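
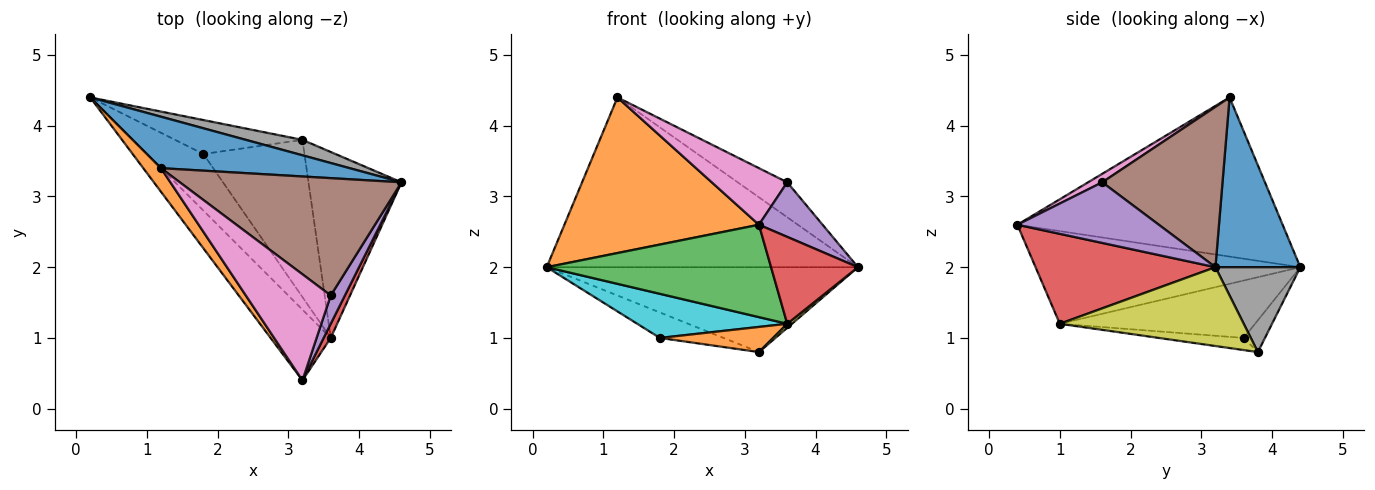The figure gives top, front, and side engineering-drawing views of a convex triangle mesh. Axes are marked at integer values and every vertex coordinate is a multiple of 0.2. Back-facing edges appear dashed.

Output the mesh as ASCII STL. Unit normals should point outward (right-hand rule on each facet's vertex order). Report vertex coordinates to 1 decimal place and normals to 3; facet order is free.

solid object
 facet normal 0.253 0.926 0.281
  outer loop
   vertex 1.2 3.4 4.4
   vertex 4.6 3.2 2.0
   vertex 0.2 4.4 2.0
  endloop
 endfacet
 facet normal -0.803 -0.589 0.089
  outer loop
   vertex 1.2 3.4 4.4
   vertex 0.2 4.4 2.0
   vertex 3.2 0.4 2.6
  endloop
 endfacet
 facet normal -0.684 -0.579 -0.444
  outer loop
   vertex 3.6 1.0 1.2
   vertex 3.2 0.4 2.6
   vertex 0.2 4.4 2.0
  endloop
 endfacet
 facet normal 0.898 -0.434 0.071
  outer loop
   vertex 3.6 1.0 1.2
   vertex 4.6 3.2 2.0
   vertex 3.2 0.4 2.6
  endloop
 endfacet
 facet normal 0.892 -0.401 0.208
  outer loop
   vertex 3.6 1.6 3.2
   vertex 3.2 0.4 2.6
   vertex 4.6 3.2 2.0
  endloop
 endfacet
 facet normal 0.570 0.235 0.788
  outer loop
   vertex 3.6 1.6 3.2
   vertex 4.6 3.2 2.0
   vertex 1.2 3.4 4.4
  endloop
 endfacet
 facet normal 0.088 -0.469 0.879
  outer loop
   vertex 3.6 1.6 3.2
   vertex 1.2 3.4 4.4
   vertex 3.2 0.4 2.6
  endloop
 endfacet
 facet normal 0.259 0.950 0.173
  outer loop
   vertex 3.2 3.8 0.8
   vertex 0.2 4.4 2.0
   vertex 4.6 3.2 2.0
  endloop
 endfacet
 facet normal 0.647 -0.017 -0.763
  outer loop
   vertex 3.2 3.8 0.8
   vertex 4.6 3.2 2.0
   vertex 3.6 1.0 1.2
  endloop
 endfacet
 facet normal -0.625 -0.480 -0.616
  outer loop
   vertex 1.8 3.6 1.0
   vertex 3.6 1.0 1.2
   vertex 0.2 4.4 2.0
  endloop
 endfacet
 facet normal -0.196 0.588 -0.784
  outer loop
   vertex 1.8 3.6 1.0
   vertex 0.2 4.4 2.0
   vertex 3.2 3.8 0.8
  endloop
 endfacet
 facet normal -0.118 -0.157 -0.981
  outer loop
   vertex 1.8 3.6 1.0
   vertex 3.2 3.8 0.8
   vertex 3.6 1.0 1.2
  endloop
 endfacet
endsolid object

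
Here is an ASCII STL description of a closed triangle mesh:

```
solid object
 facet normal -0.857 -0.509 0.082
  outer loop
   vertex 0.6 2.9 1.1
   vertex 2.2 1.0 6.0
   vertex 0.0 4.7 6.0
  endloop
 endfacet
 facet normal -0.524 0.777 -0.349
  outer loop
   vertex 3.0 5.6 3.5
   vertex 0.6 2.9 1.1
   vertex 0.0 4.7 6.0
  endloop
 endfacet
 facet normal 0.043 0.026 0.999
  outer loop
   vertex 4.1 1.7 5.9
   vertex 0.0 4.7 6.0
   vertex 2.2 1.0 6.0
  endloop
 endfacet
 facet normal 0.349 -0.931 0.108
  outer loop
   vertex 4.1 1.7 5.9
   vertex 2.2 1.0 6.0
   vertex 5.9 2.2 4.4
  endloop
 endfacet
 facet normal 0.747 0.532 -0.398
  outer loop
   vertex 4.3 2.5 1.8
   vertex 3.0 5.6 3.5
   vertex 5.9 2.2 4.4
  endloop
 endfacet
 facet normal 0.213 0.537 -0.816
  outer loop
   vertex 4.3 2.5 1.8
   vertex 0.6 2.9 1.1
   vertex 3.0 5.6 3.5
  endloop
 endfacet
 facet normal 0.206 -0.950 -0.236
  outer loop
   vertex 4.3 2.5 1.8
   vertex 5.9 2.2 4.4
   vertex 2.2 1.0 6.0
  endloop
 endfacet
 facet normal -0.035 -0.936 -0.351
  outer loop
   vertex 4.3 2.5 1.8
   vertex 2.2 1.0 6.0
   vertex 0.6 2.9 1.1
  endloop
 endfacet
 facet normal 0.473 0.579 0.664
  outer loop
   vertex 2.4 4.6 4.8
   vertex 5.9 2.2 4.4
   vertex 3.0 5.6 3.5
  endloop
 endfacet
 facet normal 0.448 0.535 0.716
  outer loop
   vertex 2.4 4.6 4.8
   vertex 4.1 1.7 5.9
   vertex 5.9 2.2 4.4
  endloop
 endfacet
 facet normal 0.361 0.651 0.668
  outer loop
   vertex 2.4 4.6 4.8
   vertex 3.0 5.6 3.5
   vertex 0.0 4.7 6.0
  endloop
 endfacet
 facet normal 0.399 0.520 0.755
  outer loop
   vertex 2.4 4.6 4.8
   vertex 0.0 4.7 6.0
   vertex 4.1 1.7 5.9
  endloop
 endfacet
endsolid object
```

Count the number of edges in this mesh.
18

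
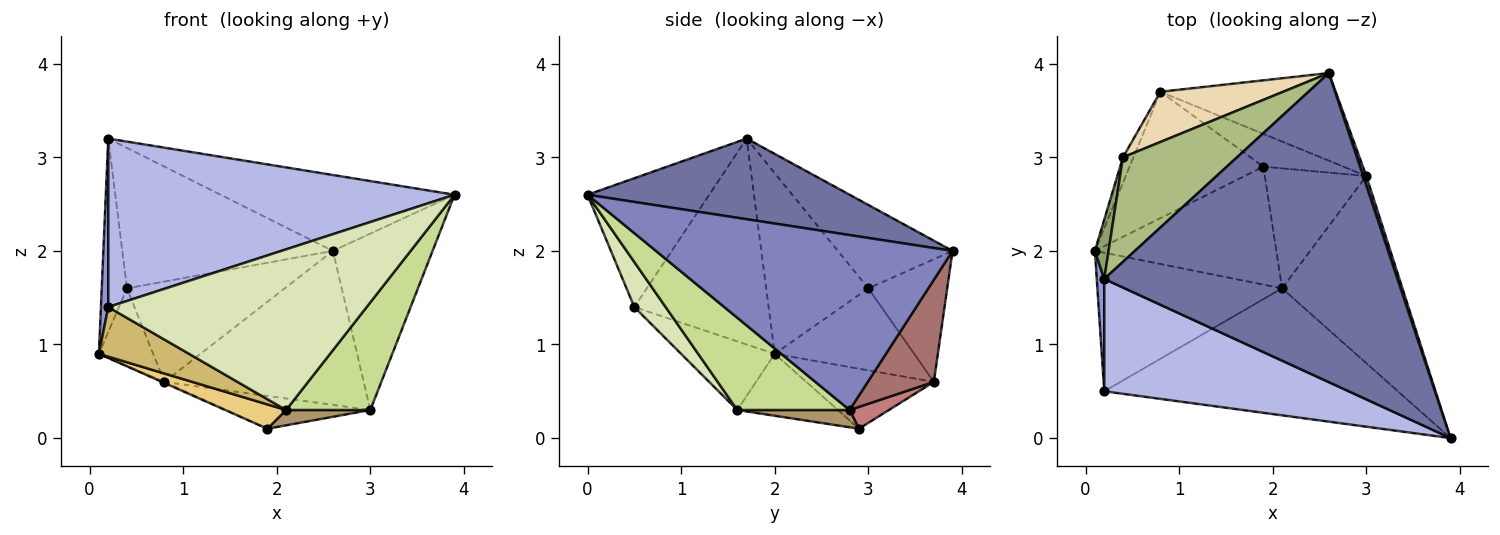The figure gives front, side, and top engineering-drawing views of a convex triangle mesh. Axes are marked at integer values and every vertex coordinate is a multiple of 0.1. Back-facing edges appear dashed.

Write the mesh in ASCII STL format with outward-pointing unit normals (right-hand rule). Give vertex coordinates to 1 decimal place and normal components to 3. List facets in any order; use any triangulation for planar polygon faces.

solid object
 facet normal 0.258 0.230 0.938
  outer loop
   vertex 0.2 1.7 3.2
   vertex 3.9 0.0 2.6
   vertex 2.6 3.9 2.0
  endloop
 endfacet
 facet normal 0.948 0.319 0.017
  outer loop
   vertex 3.0 2.8 0.3
   vertex 2.6 3.9 2.0
   vertex 3.9 0.0 2.6
  endloop
 endfacet
 facet normal -0.998 -0.054 0.036
  outer loop
   vertex 0.2 0.5 1.4
   vertex 0.2 1.7 3.2
   vertex 0.1 2.0 0.9
  endloop
 endfacet
 facet normal -0.281 -0.799 0.532
  outer loop
   vertex 0.2 0.5 1.4
   vertex 3.9 0.0 2.6
   vertex 0.2 1.7 3.2
  endloop
 endfacet
 facet normal -0.968 0.239 0.073
  outer loop
   vertex 0.4 3.0 1.6
   vertex 0.1 2.0 0.9
   vertex 0.2 1.7 3.2
  endloop
 endfacet
 facet normal -0.400 0.735 0.547
  outer loop
   vertex 0.4 3.0 1.6
   vertex 0.2 1.7 3.2
   vertex 2.6 3.9 2.0
  endloop
 endfacet
 facet normal 0.554 -0.415 -0.722
  outer loop
   vertex 2.1 1.6 0.3
   vertex 3.0 2.8 0.3
   vertex 3.9 0.0 2.6
  endloop
 endfacet
 facet normal 0.095 -0.781 -0.617
  outer loop
   vertex 2.1 1.6 0.3
   vertex 3.9 0.0 2.6
   vertex 0.2 0.5 1.4
  endloop
 endfacet
 facet normal 0.166 -0.125 -0.978
  outer loop
   vertex 2.1 1.6 0.3
   vertex 1.9 2.9 0.1
   vertex 3.0 2.8 0.3
  endloop
 endfacet
 facet normal -0.330 -0.318 -0.889
  outer loop
   vertex 2.1 1.6 0.3
   vertex 0.2 0.5 1.4
   vertex 0.1 2.0 0.9
  endloop
 endfacet
 facet normal -0.317 -0.192 -0.929
  outer loop
   vertex 2.1 1.6 0.3
   vertex 0.1 2.0 0.9
   vertex 1.9 2.9 0.1
  endloop
 endfacet
 facet normal -0.408 0.816 0.408
  outer loop
   vertex 0.8 3.7 0.6
   vertex 0.4 3.0 1.6
   vertex 2.6 3.9 2.0
  endloop
 endfacet
 facet normal 0.277 0.835 -0.475
  outer loop
   vertex 0.8 3.7 0.6
   vertex 2.6 3.9 2.0
   vertex 3.0 2.8 0.3
  endloop
 endfacet
 facet normal 0.189 0.694 -0.694
  outer loop
   vertex 0.8 3.7 0.6
   vertex 3.0 2.8 0.3
   vertex 1.9 2.9 0.1
  endloop
 endfacet
 facet normal -0.925 0.360 -0.118
  outer loop
   vertex 0.8 3.7 0.6
   vertex 0.1 2.0 0.9
   vertex 0.4 3.0 1.6
  endloop
 endfacet
 facet normal -0.409 0.008 -0.912
  outer loop
   vertex 0.8 3.7 0.6
   vertex 1.9 2.9 0.1
   vertex 0.1 2.0 0.9
  endloop
 endfacet
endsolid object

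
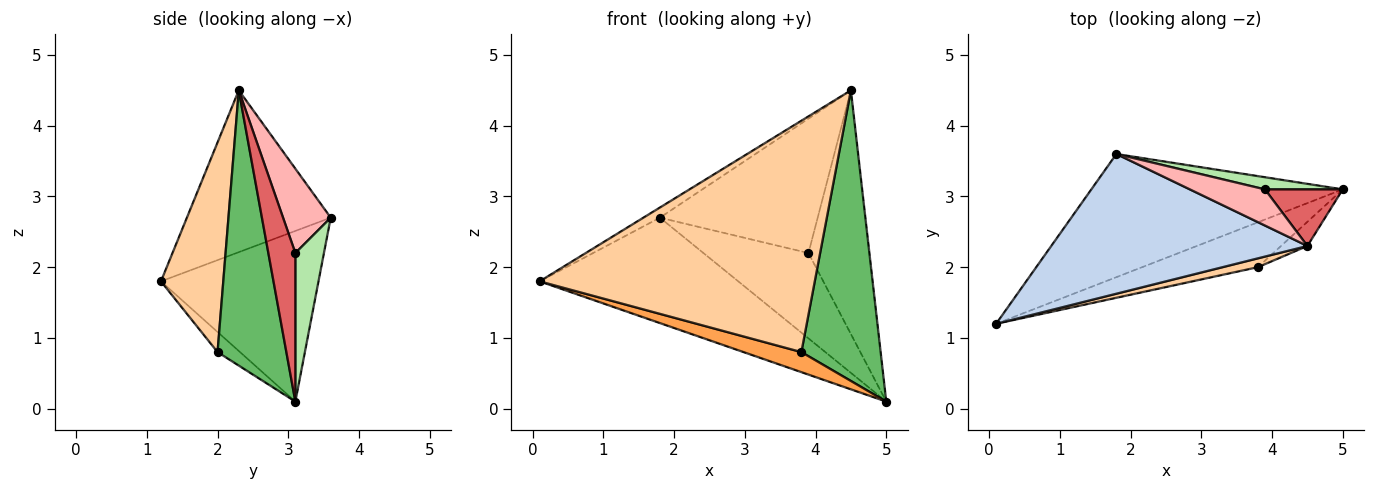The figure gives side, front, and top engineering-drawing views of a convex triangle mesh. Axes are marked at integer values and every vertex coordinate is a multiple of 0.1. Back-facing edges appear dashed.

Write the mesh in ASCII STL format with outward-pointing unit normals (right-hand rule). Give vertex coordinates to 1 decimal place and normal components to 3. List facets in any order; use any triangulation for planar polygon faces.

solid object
 facet normal -0.458 0.578 -0.675
  outer loop
   vertex 1.8 3.6 2.7
   vertex 5.0 3.1 0.1
   vertex 0.1 1.2 1.8
  endloop
 endfacet
 facet normal -0.533 0.061 0.844
  outer loop
   vertex 4.5 2.3 4.5
   vertex 1.8 3.6 2.7
   vertex 0.1 1.2 1.8
  endloop
 endfacet
 facet normal -0.157 -0.403 -0.902
  outer loop
   vertex 3.8 2.0 0.8
   vertex 0.1 1.2 1.8
   vertex 5.0 3.1 0.1
  endloop
 endfacet
 facet normal 0.221 -0.975 0.037
  outer loop
   vertex 3.8 2.0 0.8
   vertex 4.5 2.3 4.5
   vertex 0.1 1.2 1.8
  endloop
 endfacet
 facet normal 0.654 -0.754 -0.063
  outer loop
   vertex 3.8 2.0 0.8
   vertex 5.0 3.1 0.1
   vertex 4.5 2.3 4.5
  endloop
 endfacet
 facet normal 0.260 0.956 0.136
  outer loop
   vertex 3.9 3.1 2.2
   vertex 5.0 3.1 0.1
   vertex 1.8 3.6 2.7
  endloop
 endfacet
 facet normal 0.396 0.894 0.208
  outer loop
   vertex 3.9 3.1 2.2
   vertex 4.5 2.3 4.5
   vertex 5.0 3.1 0.1
  endloop
 endfacet
 facet normal 0.280 0.927 0.249
  outer loop
   vertex 3.9 3.1 2.2
   vertex 1.8 3.6 2.7
   vertex 4.5 2.3 4.5
  endloop
 endfacet
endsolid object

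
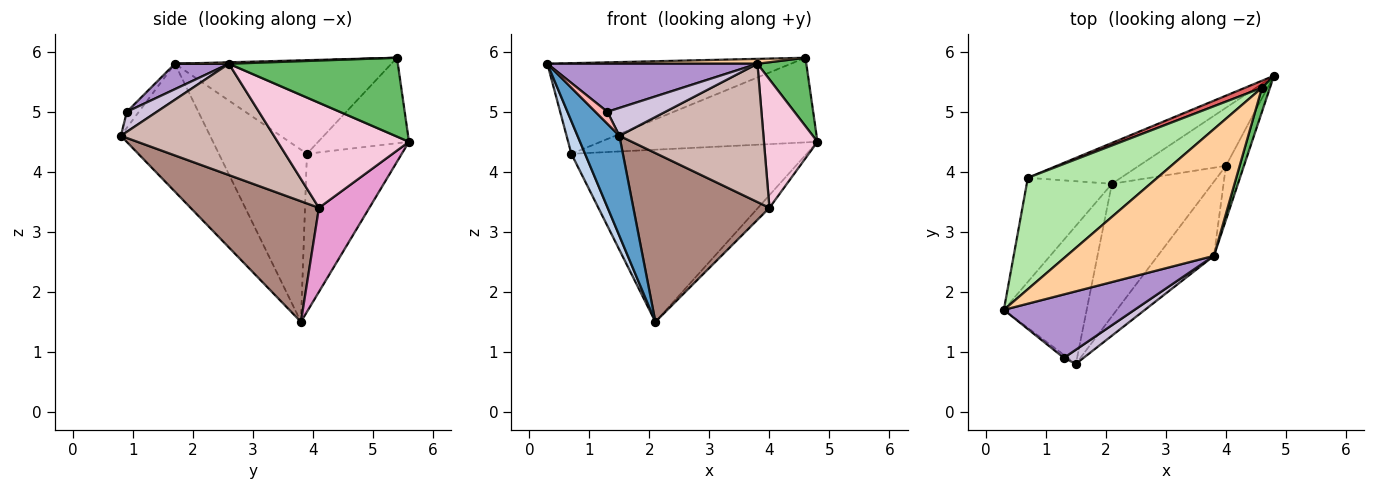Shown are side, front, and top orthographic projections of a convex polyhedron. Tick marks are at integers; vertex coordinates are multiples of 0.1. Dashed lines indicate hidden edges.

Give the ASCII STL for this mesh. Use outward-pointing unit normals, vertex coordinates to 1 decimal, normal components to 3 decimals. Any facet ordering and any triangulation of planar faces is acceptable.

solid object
 facet normal -0.781 -0.367 -0.506
  outer loop
   vertex 2.1 3.8 1.5
   vertex 1.5 0.8 4.6
   vertex 0.3 1.7 5.8
  endloop
 endfacet
 facet normal -0.888 -0.138 -0.439
  outer loop
   vertex 0.7 3.9 4.3
   vertex 2.1 3.8 1.5
   vertex 0.3 1.7 5.8
  endloop
 endfacet
 facet normal -0.365 0.906 -0.215
  outer loop
   vertex 0.7 3.9 4.3
   vertex 4.8 5.6 4.5
   vertex 2.1 3.8 1.5
  endloop
 endfacet
 facet normal 0.010 -0.039 0.999
  outer loop
   vertex 4.6 5.4 5.9
   vertex 0.3 1.7 5.8
   vertex 3.8 2.6 5.8
  endloop
 endfacet
 facet normal 0.956 -0.277 0.097
  outer loop
   vertex 4.6 5.4 5.9
   vertex 3.8 2.6 5.8
   vertex 4.8 5.6 4.5
  endloop
 endfacet
 facet normal -0.489 0.550 0.677
  outer loop
   vertex 4.6 5.4 5.9
   vertex 0.7 3.9 4.3
   vertex 0.3 1.7 5.8
  endloop
 endfacet
 facet normal -0.385 0.920 0.076
  outer loop
   vertex 4.6 5.4 5.9
   vertex 4.8 5.6 4.5
   vertex 0.7 3.9 4.3
  endloop
 endfacet
 facet normal -0.696 -0.696 -0.174
  outer loop
   vertex 1.3 0.9 5.0
   vertex 0.3 1.7 5.8
   vertex 1.5 0.8 4.6
  endloop
 endfacet
 facet normal 0.153 -0.596 0.788
  outer loop
   vertex 1.3 0.9 5.0
   vertex 3.8 2.6 5.8
   vertex 0.3 1.7 5.8
  endloop
 endfacet
 facet normal 0.419 -0.809 0.412
  outer loop
   vertex 1.3 0.9 5.0
   vertex 1.5 0.8 4.6
   vertex 3.8 2.6 5.8
  endloop
 endfacet
 facet normal 0.596 -0.632 -0.496
  outer loop
   vertex 4.0 4.1 3.4
   vertex 1.5 0.8 4.6
   vertex 2.1 3.8 1.5
  endloop
 endfacet
 facet normal 0.683 -0.643 -0.345
  outer loop
   vertex 4.0 4.1 3.4
   vertex 3.8 2.6 5.8
   vertex 1.5 0.8 4.6
  endloop
 endfacet
 facet normal 0.686 0.155 -0.711
  outer loop
   vertex 4.0 4.1 3.4
   vertex 2.1 3.8 1.5
   vertex 4.8 5.6 4.5
  endloop
 endfacet
 facet normal 0.915 -0.373 -0.157
  outer loop
   vertex 4.0 4.1 3.4
   vertex 4.8 5.6 4.5
   vertex 3.8 2.6 5.8
  endloop
 endfacet
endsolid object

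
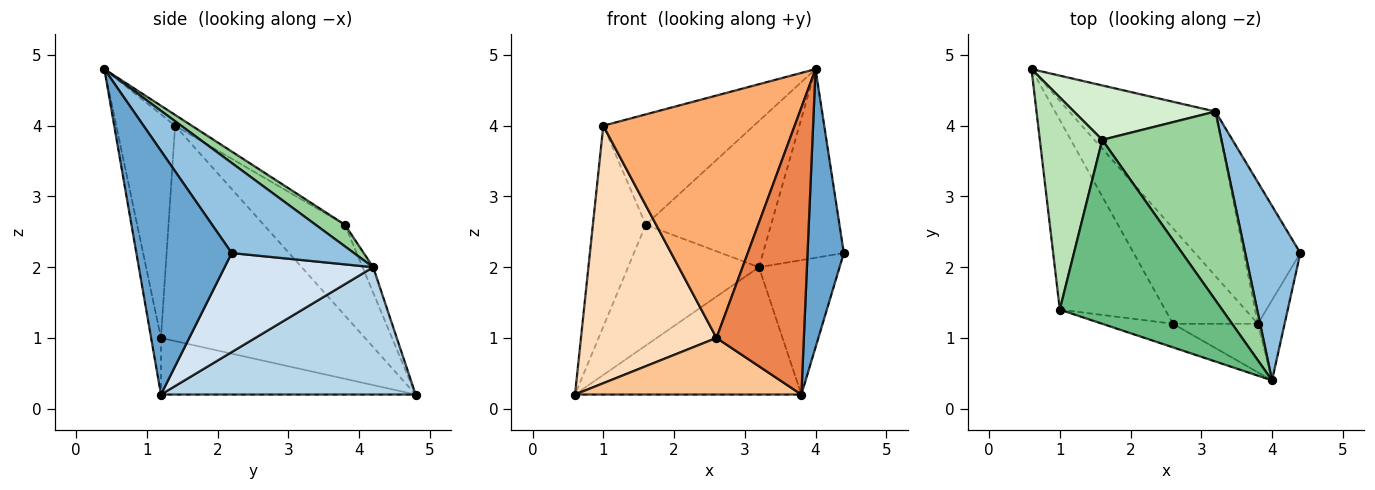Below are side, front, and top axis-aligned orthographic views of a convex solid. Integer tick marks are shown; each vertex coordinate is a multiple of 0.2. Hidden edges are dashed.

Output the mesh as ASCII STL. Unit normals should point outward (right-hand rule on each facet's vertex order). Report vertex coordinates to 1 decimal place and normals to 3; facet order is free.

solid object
 facet normal 0.930 -0.354 -0.102
  outer loop
   vertex 3.8 1.2 0.2
   vertex 4.4 2.2 2.2
   vertex 4.0 0.4 4.8
  endloop
 endfacet
 facet normal 0.743 0.491 0.454
  outer loop
   vertex 3.2 4.2 2.0
   vertex 4.0 0.4 4.8
   vertex 4.4 2.2 2.2
  endloop
 endfacet
 facet normal 0.567 0.504 -0.651
  outer loop
   vertex 3.2 4.2 2.0
   vertex 3.8 1.2 0.2
   vertex 0.6 4.8 0.2
  endloop
 endfacet
 facet normal 0.785 0.426 -0.449
  outer loop
   vertex 3.2 4.2 2.0
   vertex 4.4 2.2 2.2
   vertex 3.8 1.2 0.2
  endloop
 endfacet
 facet normal -0.110 -0.980 -0.166
  outer loop
   vertex 2.6 1.2 1.0
   vertex 3.8 1.2 0.2
   vertex 4.0 0.4 4.8
  endloop
 endfacet
 facet normal -0.293 -0.952 -0.093
  outer loop
   vertex 2.6 1.2 1.0
   vertex 4.0 0.4 4.8
   vertex 1.0 1.4 4.0
  endloop
 endfacet
 facet normal -0.498 -0.442 -0.746
  outer loop
   vertex 2.6 1.2 1.0
   vertex 0.6 4.8 0.2
   vertex 3.8 1.2 0.2
  endloop
 endfacet
 facet normal -0.771 -0.512 -0.377
  outer loop
   vertex 2.6 1.2 1.0
   vertex 1.0 1.4 4.0
   vertex 0.6 4.8 0.2
  endloop
 endfacet
 facet normal -0.057 0.514 0.856
  outer loop
   vertex 1.6 3.8 2.6
   vertex 1.0 1.4 4.0
   vertex 4.0 0.4 4.8
  endloop
 endfacet
 facet normal 0.142 0.606 0.782
  outer loop
   vertex 1.6 3.8 2.6
   vertex 4.0 0.4 4.8
   vertex 3.2 4.2 2.0
  endloop
 endfacet
 facet normal -0.726 0.473 0.499
  outer loop
   vertex 1.6 3.8 2.6
   vertex 0.6 4.8 0.2
   vertex 1.0 1.4 4.0
  endloop
 endfacet
 facet normal -0.074 0.909 0.410
  outer loop
   vertex 1.6 3.8 2.6
   vertex 3.2 4.2 2.0
   vertex 0.6 4.8 0.2
  endloop
 endfacet
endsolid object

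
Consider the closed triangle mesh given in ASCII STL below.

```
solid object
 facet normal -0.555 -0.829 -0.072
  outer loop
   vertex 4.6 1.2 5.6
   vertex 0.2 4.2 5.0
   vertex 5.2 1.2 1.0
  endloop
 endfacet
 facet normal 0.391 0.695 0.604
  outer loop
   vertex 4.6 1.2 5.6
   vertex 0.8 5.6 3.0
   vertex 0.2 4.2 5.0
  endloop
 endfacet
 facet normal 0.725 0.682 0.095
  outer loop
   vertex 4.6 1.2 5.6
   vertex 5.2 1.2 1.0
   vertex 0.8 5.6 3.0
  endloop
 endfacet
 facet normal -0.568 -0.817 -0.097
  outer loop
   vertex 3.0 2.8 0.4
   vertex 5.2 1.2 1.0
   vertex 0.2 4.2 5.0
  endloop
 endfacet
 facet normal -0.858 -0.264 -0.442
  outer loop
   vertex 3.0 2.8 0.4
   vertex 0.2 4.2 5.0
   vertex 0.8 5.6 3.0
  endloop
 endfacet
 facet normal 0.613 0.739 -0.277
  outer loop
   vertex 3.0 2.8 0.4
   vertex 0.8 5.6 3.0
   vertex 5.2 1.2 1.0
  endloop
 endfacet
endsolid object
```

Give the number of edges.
9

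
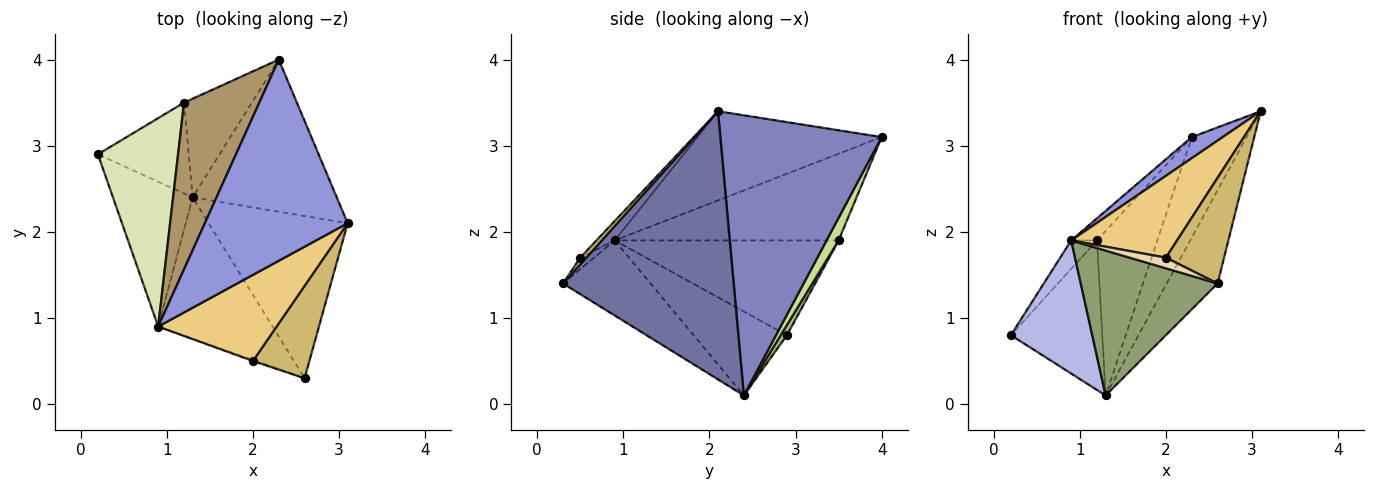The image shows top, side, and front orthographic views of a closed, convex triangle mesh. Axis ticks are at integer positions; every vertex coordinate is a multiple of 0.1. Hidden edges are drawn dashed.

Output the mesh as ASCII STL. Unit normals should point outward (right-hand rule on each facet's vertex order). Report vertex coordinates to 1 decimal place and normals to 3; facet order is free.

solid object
 facet normal 0.858 0.256 -0.445
  outer loop
   vertex 1.3 2.4 0.1
   vertex 3.1 2.1 3.4
   vertex 2.6 0.3 1.4
  endloop
 endfacet
 facet normal 0.851 0.289 -0.438
  outer loop
   vertex 2.3 4.0 3.1
   vertex 3.1 2.1 3.4
   vertex 1.3 2.4 0.1
  endloop
 endfacet
 facet normal -0.528 -0.089 0.845
  outer loop
   vertex 0.9 0.9 1.9
   vertex 3.1 2.1 3.4
   vertex 2.3 4.0 3.1
  endloop
 endfacet
 facet normal -0.613 -0.535 -0.582
  outer loop
   vertex 0.9 0.9 1.9
   vertex 0.2 2.9 0.8
   vertex 1.3 2.4 0.1
  endloop
 endfacet
 facet normal -0.416 -0.651 -0.635
  outer loop
   vertex 0.9 0.9 1.9
   vertex 1.3 2.4 0.1
   vertex 2.6 0.3 1.4
  endloop
 endfacet
 facet normal 0.058 0.853 -0.518
  outer loop
   vertex 1.2 3.5 1.9
   vertex 1.3 2.4 0.1
   vertex 0.2 2.9 0.8
  endloop
 endfacet
 facet normal 0.169 0.845 -0.507
  outer loop
   vertex 1.2 3.5 1.9
   vertex 2.3 4.0 3.1
   vertex 1.3 2.4 0.1
  endloop
 endfacet
 facet normal -0.760 0.088 0.643
  outer loop
   vertex 1.2 3.5 1.9
   vertex 0.2 2.9 0.8
   vertex 0.9 0.9 1.9
  endloop
 endfacet
 facet normal -0.752 0.087 0.653
  outer loop
   vertex 1.2 3.5 1.9
   vertex 0.9 0.9 1.9
   vertex 2.3 4.0 3.1
  endloop
 endfacet
 facet normal 0.078 -0.751 0.656
  outer loop
   vertex 2.0 0.5 1.7
   vertex 2.6 0.3 1.4
   vertex 3.1 2.1 3.4
  endloop
 endfacet
 facet normal -0.118 -0.684 0.720
  outer loop
   vertex 2.0 0.5 1.7
   vertex 3.1 2.1 3.4
   vertex 0.9 0.9 1.9
  endloop
 endfacet
 facet normal -0.355 -0.931 -0.089
  outer loop
   vertex 2.0 0.5 1.7
   vertex 0.9 0.9 1.9
   vertex 2.6 0.3 1.4
  endloop
 endfacet
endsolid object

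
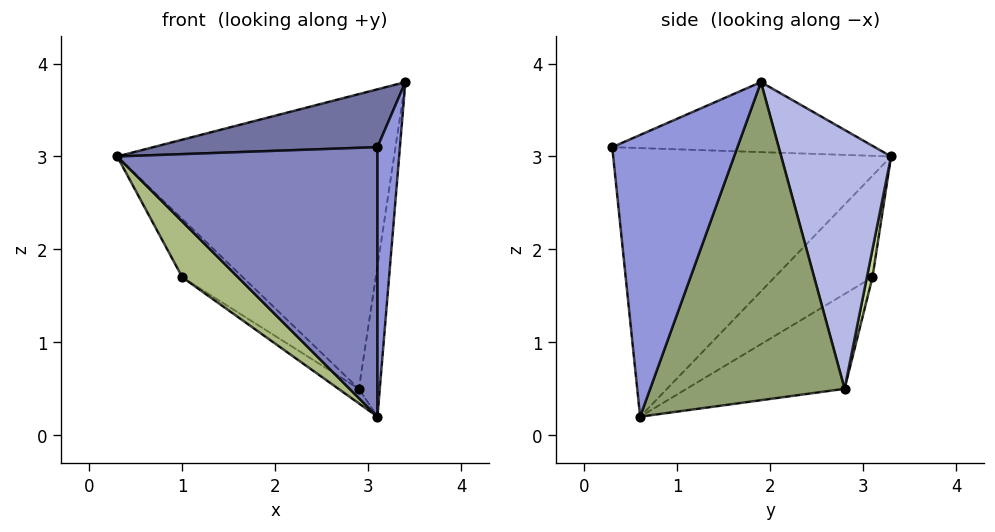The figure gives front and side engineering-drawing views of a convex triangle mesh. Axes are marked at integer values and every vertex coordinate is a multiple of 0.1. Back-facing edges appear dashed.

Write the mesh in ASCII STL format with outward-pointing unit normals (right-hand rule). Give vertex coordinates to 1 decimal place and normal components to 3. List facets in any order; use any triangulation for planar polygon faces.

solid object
 facet normal -0.368 -0.314 0.875
  outer loop
   vertex 3.1 0.3 3.1
   vertex 3.4 1.9 3.8
   vertex 0.3 3.3 3.0
  endloop
 endfacet
 facet normal -0.728 -0.682 -0.071
  outer loop
   vertex 3.1 0.6 0.2
   vertex 3.1 0.3 3.1
   vertex 0.3 3.3 3.0
  endloop
 endfacet
 facet normal 0.984 -0.177 -0.018
  outer loop
   vertex 3.1 0.6 0.2
   vertex 3.4 1.9 3.8
   vertex 3.1 0.3 3.1
  endloop
 endfacet
 facet normal 0.362 0.912 0.194
  outer loop
   vertex 2.9 2.8 0.5
   vertex 0.3 3.3 3.0
   vertex 3.4 1.9 3.8
  endloop
 endfacet
 facet normal 0.987 0.106 -0.121
  outer loop
   vertex 2.9 2.8 0.5
   vertex 3.4 1.9 3.8
   vertex 3.1 0.6 0.2
  endloop
 endfacet
 facet normal -0.809 -0.461 -0.365
  outer loop
   vertex 1.0 3.1 1.7
   vertex 3.1 0.6 0.2
   vertex 0.3 3.3 3.0
  endloop
 endfacet
 facet normal 0.091 0.990 -0.103
  outer loop
   vertex 1.0 3.1 1.7
   vertex 0.3 3.3 3.0
   vertex 2.9 2.8 0.5
  endloop
 endfacet
 facet normal -0.525 0.068 -0.848
  outer loop
   vertex 1.0 3.1 1.7
   vertex 2.9 2.8 0.5
   vertex 3.1 0.6 0.2
  endloop
 endfacet
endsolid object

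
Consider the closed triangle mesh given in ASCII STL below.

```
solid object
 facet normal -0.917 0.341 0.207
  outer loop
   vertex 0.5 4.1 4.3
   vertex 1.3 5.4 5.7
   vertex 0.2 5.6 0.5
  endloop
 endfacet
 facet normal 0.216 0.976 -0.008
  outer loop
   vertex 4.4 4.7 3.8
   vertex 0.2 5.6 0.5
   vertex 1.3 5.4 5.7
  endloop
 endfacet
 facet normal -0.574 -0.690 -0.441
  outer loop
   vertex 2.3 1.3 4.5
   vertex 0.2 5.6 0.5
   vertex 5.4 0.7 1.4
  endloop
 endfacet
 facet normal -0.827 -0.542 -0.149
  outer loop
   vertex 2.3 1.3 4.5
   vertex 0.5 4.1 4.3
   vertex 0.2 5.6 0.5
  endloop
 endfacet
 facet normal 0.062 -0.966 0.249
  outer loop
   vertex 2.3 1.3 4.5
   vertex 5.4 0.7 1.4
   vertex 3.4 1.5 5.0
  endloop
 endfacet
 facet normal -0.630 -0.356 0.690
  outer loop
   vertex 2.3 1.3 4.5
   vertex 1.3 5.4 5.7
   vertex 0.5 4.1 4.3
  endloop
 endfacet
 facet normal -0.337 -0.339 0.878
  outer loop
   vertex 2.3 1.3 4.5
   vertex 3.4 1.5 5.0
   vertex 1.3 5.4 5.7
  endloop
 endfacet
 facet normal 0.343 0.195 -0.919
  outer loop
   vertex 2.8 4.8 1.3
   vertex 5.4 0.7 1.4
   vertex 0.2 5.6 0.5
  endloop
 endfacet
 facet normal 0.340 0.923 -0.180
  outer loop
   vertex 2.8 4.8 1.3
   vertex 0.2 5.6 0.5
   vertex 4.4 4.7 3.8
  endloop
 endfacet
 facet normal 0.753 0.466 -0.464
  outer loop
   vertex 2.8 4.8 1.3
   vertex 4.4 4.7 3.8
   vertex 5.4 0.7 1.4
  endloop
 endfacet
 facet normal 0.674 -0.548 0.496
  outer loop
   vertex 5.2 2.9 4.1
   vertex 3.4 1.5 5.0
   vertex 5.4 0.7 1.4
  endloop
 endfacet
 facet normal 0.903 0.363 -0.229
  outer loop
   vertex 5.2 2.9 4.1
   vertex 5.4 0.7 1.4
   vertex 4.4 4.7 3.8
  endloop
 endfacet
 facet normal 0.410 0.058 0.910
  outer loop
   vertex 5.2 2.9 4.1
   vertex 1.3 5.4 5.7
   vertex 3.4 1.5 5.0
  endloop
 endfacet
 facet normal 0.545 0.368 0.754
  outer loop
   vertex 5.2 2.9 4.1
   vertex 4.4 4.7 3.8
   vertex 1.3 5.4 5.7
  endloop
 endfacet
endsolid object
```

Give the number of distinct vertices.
9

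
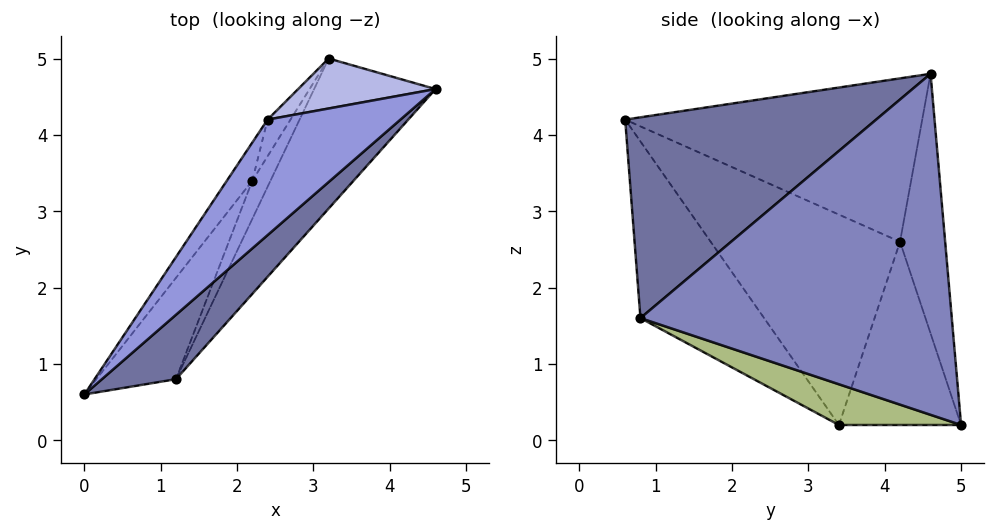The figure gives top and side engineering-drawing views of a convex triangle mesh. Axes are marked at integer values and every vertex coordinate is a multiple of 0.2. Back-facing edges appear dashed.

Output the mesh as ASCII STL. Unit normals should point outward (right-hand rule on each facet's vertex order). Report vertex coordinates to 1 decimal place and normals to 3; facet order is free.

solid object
 facet normal 0.622 -0.749 0.229
  outer loop
   vertex 1.2 0.8 1.6
   vertex 4.6 4.6 4.8
   vertex 0.0 0.6 4.2
  endloop
 endfacet
 facet normal 0.822 -0.489 -0.293
  outer loop
   vertex 1.2 0.8 1.6
   vertex 3.2 5.0 0.2
   vertex 4.6 4.6 4.8
  endloop
 endfacet
 facet normal -0.607 0.624 0.493
  outer loop
   vertex 2.4 4.2 2.6
   vertex 0.0 0.6 4.2
   vertex 4.6 4.6 4.8
  endloop
 endfacet
 facet normal -0.354 0.916 0.187
  outer loop
   vertex 2.4 4.2 2.6
   vertex 4.6 4.6 4.8
   vertex 3.2 5.0 0.2
  endloop
 endfacet
 facet normal -0.904 0.128 -0.407
  outer loop
   vertex 2.2 3.4 0.2
   vertex 1.2 0.8 1.6
   vertex 0.0 0.6 4.2
  endloop
 endfacet
 facet normal 0.793 -0.496 -0.354
  outer loop
   vertex 2.2 3.4 0.2
   vertex 3.2 5.0 0.2
   vertex 1.2 0.8 1.6
  endloop
 endfacet
 facet normal -0.848 0.520 -0.103
  outer loop
   vertex 2.2 3.4 0.2
   vertex 0.0 0.6 4.2
   vertex 2.4 4.2 2.6
  endloop
 endfacet
 facet normal -0.843 0.527 -0.105
  outer loop
   vertex 2.2 3.4 0.2
   vertex 2.4 4.2 2.6
   vertex 3.2 5.0 0.2
  endloop
 endfacet
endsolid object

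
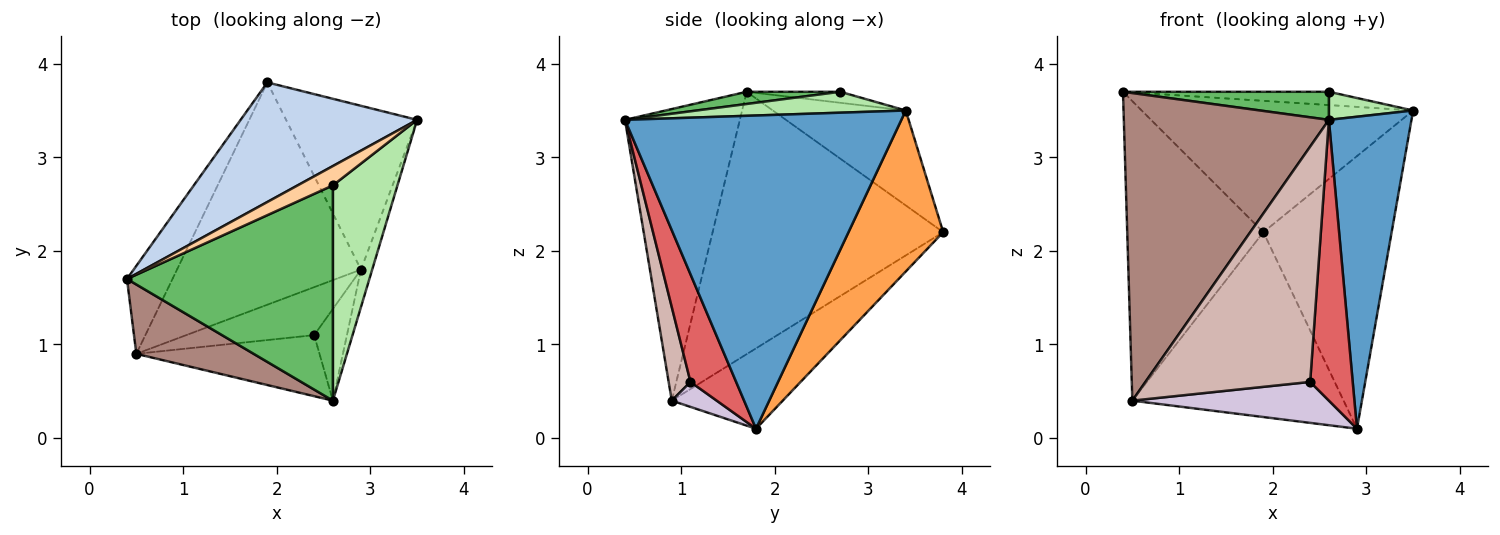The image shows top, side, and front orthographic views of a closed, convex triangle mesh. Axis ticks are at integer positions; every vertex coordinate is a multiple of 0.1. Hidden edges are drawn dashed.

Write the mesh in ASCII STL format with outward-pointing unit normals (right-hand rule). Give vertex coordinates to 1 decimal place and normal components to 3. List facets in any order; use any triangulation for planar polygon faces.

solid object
 facet normal 0.958 -0.286 -0.034
  outer loop
   vertex 2.9 1.8 0.1
   vertex 3.5 3.4 3.5
   vertex 2.6 0.4 3.4
  endloop
 endfacet
 facet normal -0.340 0.695 0.633
  outer loop
   vertex 1.9 3.8 2.2
   vertex 0.4 1.7 3.7
   vertex 3.5 3.4 3.5
  endloop
 endfacet
 facet normal 0.535 0.724 -0.435
  outer loop
   vertex 1.9 3.8 2.2
   vertex 3.5 3.4 3.5
   vertex 2.9 1.8 0.1
  endloop
 endfacet
 facet normal -0.249 0.549 0.798
  outer loop
   vertex 2.6 2.7 3.7
   vertex 3.5 3.4 3.5
   vertex 0.4 1.7 3.7
  endloop
 endfacet
 facet normal 0.059 -0.129 0.990
  outer loop
   vertex 2.6 2.7 3.7
   vertex 0.4 1.7 3.7
   vertex 2.6 0.4 3.4
  endloop
 endfacet
 facet normal 0.306 -0.123 0.944
  outer loop
   vertex 2.6 2.7 3.7
   vertex 2.6 0.4 3.4
   vertex 3.5 3.4 3.5
  endloop
 endfacet
 facet normal 0.714 -0.665 -0.217
  outer loop
   vertex 2.4 1.1 0.6
   vertex 2.9 1.8 0.1
   vertex 2.6 0.4 3.4
  endloop
 endfacet
 facet normal -0.318 0.606 -0.729
  outer loop
   vertex 0.5 0.9 0.4
   vertex 1.9 3.8 2.2
   vertex 2.9 1.8 0.1
  endloop
 endfacet
 facet normal -0.852 0.503 -0.148
  outer loop
   vertex 0.5 0.9 0.4
   vertex 0.4 1.7 3.7
   vertex 1.9 3.8 2.2
  endloop
 endfacet
 facet normal 0.147 -0.642 -0.752
  outer loop
   vertex 0.5 0.9 0.4
   vertex 2.9 1.8 0.1
   vertex 2.4 1.1 0.6
  endloop
 endfacet
 facet normal -0.480 -0.856 0.193
  outer loop
   vertex 0.5 0.9 0.4
   vertex 2.6 0.4 3.4
   vertex 0.4 1.7 3.7
  endloop
 endfacet
 facet normal 0.127 -0.960 -0.249
  outer loop
   vertex 0.5 0.9 0.4
   vertex 2.4 1.1 0.6
   vertex 2.6 0.4 3.4
  endloop
 endfacet
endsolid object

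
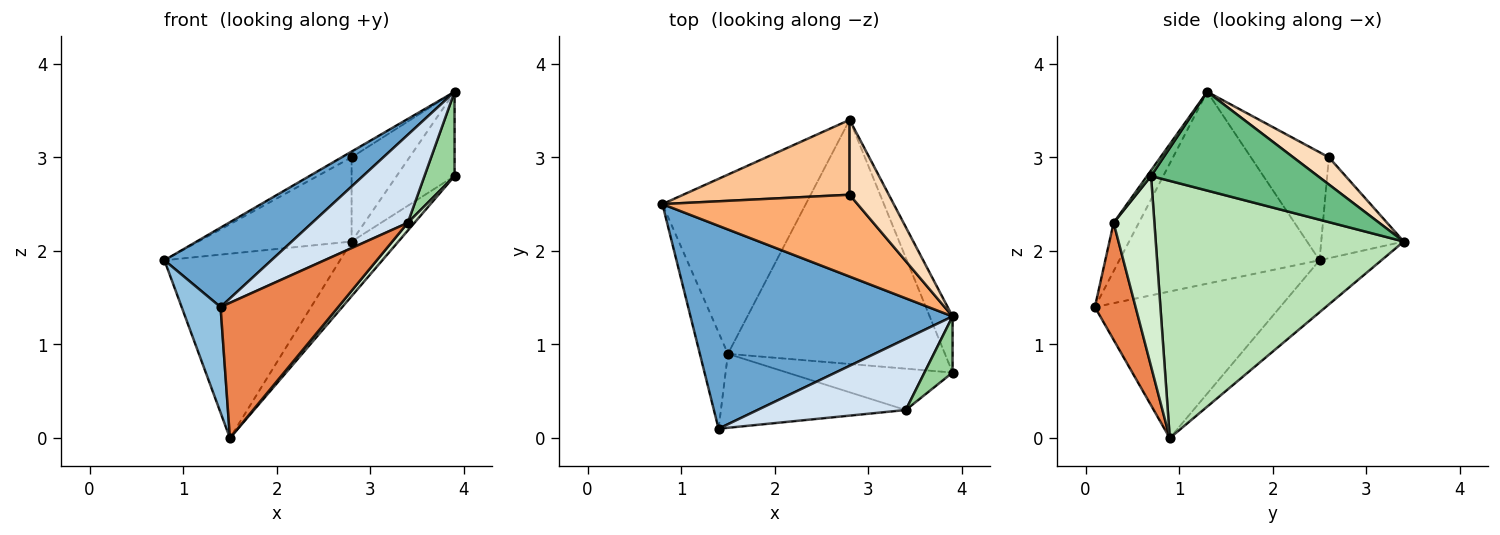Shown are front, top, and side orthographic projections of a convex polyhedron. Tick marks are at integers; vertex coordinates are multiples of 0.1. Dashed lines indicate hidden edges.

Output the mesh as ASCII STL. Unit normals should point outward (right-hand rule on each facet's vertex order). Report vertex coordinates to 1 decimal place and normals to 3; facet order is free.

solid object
 facet normal -0.563 -0.301 0.769
  outer loop
   vertex 1.4 0.1 1.4
   vertex 3.9 1.3 3.7
   vertex 0.8 2.5 1.9
  endloop
 endfacet
 facet normal -0.962 -0.202 -0.184
  outer loop
   vertex 1.5 0.9 0.0
   vertex 1.4 0.1 1.4
   vertex 0.8 2.5 1.9
  endloop
 endfacet
 facet normal -0.245 0.695 -0.676
  outer loop
   vertex 2.8 3.4 2.1
   vertex 1.5 0.9 0.0
   vertex 0.8 2.5 1.9
  endloop
 endfacet
 facet normal -0.201 -0.762 0.616
  outer loop
   vertex 3.4 0.3 2.3
   vertex 3.9 1.3 3.7
   vertex 1.4 0.1 1.4
  endloop
 endfacet
 facet normal 0.291 -0.840 -0.459
  outer loop
   vertex 3.4 0.3 2.3
   vertex 1.4 0.1 1.4
   vertex 1.5 0.9 0.0
  endloop
 endfacet
 facet normal -0.483 0.061 0.873
  outer loop
   vertex 2.8 2.6 3.0
   vertex 0.8 2.5 1.9
   vertex 3.9 1.3 3.7
  endloop
 endfacet
 facet normal -0.374 0.693 0.616
  outer loop
   vertex 2.8 2.6 3.0
   vertex 2.8 3.4 2.1
   vertex 0.8 2.5 1.9
  endloop
 endfacet
 facet normal 0.418 0.679 0.603
  outer loop
   vertex 2.8 2.6 3.0
   vertex 3.9 1.3 3.7
   vertex 2.8 3.4 2.1
  endloop
 endfacet
 facet normal 0.923 0.321 -0.214
  outer loop
   vertex 3.9 0.7 2.8
   vertex 2.8 3.4 2.1
   vertex 3.9 1.3 3.7
  endloop
 endfacet
 facet normal 0.110 -0.827 0.551
  outer loop
   vertex 3.9 0.7 2.8
   vertex 3.9 1.3 3.7
   vertex 3.4 0.3 2.3
  endloop
 endfacet
 facet normal 0.756 0.143 -0.638
  outer loop
   vertex 3.9 0.7 2.8
   vertex 1.5 0.9 0.0
   vertex 2.8 3.4 2.1
  endloop
 endfacet
 facet normal 0.749 -0.123 -0.651
  outer loop
   vertex 3.9 0.7 2.8
   vertex 3.4 0.3 2.3
   vertex 1.5 0.9 0.0
  endloop
 endfacet
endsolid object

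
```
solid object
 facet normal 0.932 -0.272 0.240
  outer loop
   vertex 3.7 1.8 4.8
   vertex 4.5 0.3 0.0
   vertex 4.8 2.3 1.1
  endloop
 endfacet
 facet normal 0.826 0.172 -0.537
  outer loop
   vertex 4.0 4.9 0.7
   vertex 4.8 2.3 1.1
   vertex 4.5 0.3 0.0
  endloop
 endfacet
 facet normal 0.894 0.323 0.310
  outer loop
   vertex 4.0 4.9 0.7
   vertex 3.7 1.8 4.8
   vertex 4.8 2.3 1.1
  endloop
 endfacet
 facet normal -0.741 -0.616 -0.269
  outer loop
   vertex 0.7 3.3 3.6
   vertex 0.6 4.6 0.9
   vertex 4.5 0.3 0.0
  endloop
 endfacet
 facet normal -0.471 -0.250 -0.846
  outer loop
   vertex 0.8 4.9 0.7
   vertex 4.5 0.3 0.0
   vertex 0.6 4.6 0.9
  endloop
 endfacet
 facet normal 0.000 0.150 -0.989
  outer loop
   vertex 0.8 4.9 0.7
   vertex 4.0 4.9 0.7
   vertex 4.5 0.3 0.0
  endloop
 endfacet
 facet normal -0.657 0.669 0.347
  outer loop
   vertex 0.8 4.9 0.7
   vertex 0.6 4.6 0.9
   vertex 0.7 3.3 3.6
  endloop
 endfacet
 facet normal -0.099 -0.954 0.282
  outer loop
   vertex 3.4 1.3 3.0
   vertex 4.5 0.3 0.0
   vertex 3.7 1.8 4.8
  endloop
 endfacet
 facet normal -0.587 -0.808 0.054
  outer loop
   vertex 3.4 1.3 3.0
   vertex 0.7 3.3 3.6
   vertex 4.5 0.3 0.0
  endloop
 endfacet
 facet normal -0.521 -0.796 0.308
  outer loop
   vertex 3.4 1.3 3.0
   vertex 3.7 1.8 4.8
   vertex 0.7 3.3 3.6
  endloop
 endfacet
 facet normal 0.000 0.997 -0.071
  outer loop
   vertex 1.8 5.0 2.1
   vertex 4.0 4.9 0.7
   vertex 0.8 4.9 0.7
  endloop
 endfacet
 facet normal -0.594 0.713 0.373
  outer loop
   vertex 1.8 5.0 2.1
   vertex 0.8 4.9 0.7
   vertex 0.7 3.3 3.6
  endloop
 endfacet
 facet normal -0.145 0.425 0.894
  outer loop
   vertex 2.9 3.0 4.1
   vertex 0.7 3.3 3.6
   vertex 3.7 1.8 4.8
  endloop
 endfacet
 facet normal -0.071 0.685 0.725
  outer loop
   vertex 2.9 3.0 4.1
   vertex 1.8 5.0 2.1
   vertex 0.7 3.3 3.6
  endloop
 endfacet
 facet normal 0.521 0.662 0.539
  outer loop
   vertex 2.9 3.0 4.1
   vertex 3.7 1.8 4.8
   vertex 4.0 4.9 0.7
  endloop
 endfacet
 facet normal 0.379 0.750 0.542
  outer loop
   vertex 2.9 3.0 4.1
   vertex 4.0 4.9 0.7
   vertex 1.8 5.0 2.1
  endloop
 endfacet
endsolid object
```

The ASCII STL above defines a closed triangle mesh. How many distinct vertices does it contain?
10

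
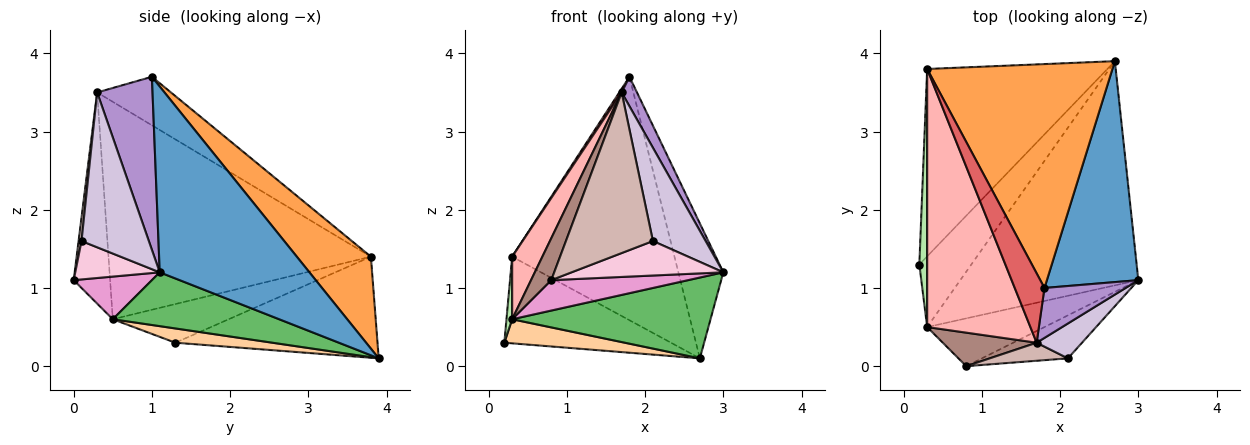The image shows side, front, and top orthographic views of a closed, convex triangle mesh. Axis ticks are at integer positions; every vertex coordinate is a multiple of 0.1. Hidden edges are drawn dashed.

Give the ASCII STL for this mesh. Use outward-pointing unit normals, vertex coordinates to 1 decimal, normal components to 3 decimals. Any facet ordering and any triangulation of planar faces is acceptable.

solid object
 facet normal 0.866 0.260 0.426
  outer loop
   vertex 1.8 1.0 3.7
   vertex 3.0 1.1 1.2
   vertex 2.7 3.9 0.1
  endloop
 endfacet
 facet normal -0.454 0.374 -0.809
  outer loop
   vertex 0.3 3.8 1.4
   vertex 2.7 3.9 0.1
   vertex 0.2 1.3 0.3
  endloop
 endfacet
 facet normal 0.319 0.698 0.642
  outer loop
   vertex 0.3 3.8 1.4
   vertex 1.8 1.0 3.7
   vertex 2.7 3.9 0.1
  endloop
 endfacet
 facet normal 0.251 -0.312 -0.916
  outer loop
   vertex 0.3 0.5 0.6
   vertex 0.2 1.3 0.3
   vertex 2.7 3.9 0.1
  endloop
 endfacet
 facet normal 0.274 -0.326 -0.905
  outer loop
   vertex 0.3 0.5 0.6
   vertex 2.7 3.9 0.1
   vertex 3.0 1.1 1.2
  endloop
 endfacet
 facet normal -0.979 -0.048 0.198
  outer loop
   vertex 0.3 0.5 0.6
   vertex 0.3 3.8 1.4
   vertex 0.2 1.3 0.3
  endloop
 endfacet
 facet normal -0.852 -0.027 0.522
  outer loop
   vertex 1.7 0.3 3.5
   vertex 1.8 1.0 3.7
   vertex 0.3 3.8 1.4
  endloop
 endfacet
 facet normal -0.898 -0.103 0.427
  outer loop
   vertex 1.7 0.3 3.5
   vertex 0.3 3.8 1.4
   vertex 0.3 0.5 0.6
  endloop
 endfacet
 facet normal 0.878 -0.243 0.412
  outer loop
   vertex 1.7 0.3 3.5
   vertex 3.0 1.1 1.2
   vertex 1.8 1.0 3.7
  endloop
 endfacet
 facet normal 0.767 -0.601 0.225
  outer loop
   vertex 1.7 0.3 3.5
   vertex 2.1 0.1 1.6
   vertex 3.0 1.1 1.2
  endloop
 endfacet
 facet normal -0.815 -0.453 0.362
  outer loop
   vertex 0.8 0.0 1.1
   vertex 1.7 0.3 3.5
   vertex 0.3 0.5 0.6
  endloop
 endfacet
 facet normal 0.033 -0.993 0.112
  outer loop
   vertex 0.8 0.0 1.1
   vertex 2.1 0.1 1.6
   vertex 1.7 0.3 3.5
  endloop
 endfacet
 facet normal 0.293 -0.513 -0.807
  outer loop
   vertex 0.8 0.0 1.1
   vertex 0.3 0.5 0.6
   vertex 3.0 1.1 1.2
  endloop
 endfacet
 facet normal 0.329 -0.591 -0.737
  outer loop
   vertex 0.8 0.0 1.1
   vertex 3.0 1.1 1.2
   vertex 2.1 0.1 1.6
  endloop
 endfacet
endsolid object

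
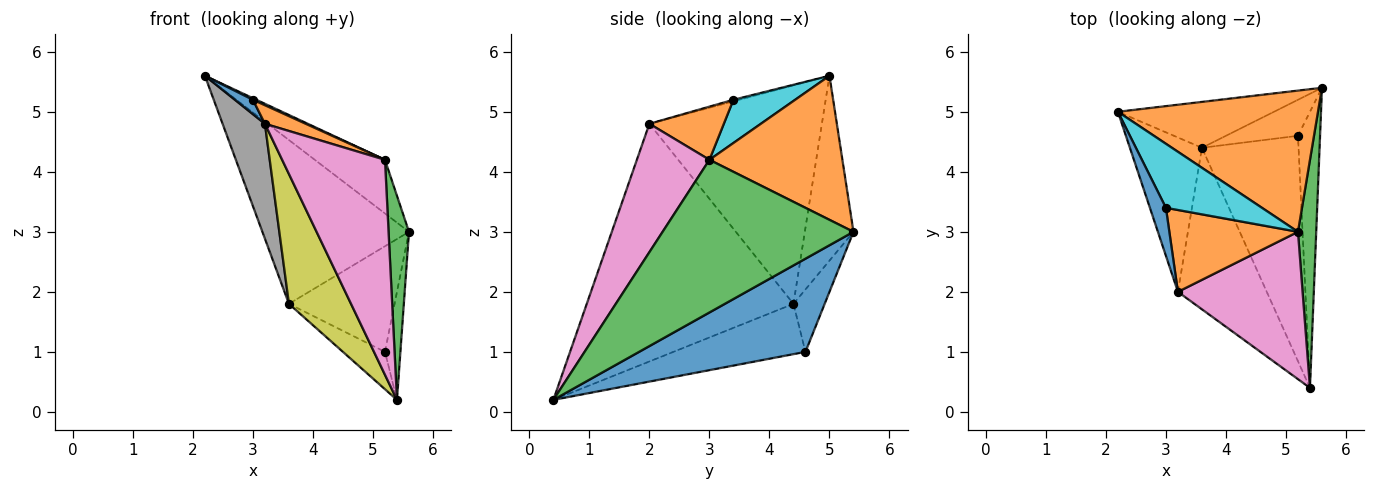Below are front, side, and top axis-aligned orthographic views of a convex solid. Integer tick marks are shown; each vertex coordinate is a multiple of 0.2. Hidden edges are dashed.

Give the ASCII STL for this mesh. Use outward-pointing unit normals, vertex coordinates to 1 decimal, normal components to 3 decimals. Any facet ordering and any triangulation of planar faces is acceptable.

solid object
 facet normal 0.969 0.090 -0.230
  outer loop
   vertex 5.2 4.6 1.0
   vertex 5.6 5.4 3.0
   vertex 5.4 0.4 0.2
  endloop
 endfacet
 facet normal 0.558 0.295 0.775
  outer loop
   vertex 5.2 3.0 4.2
   vertex 5.6 5.4 3.0
   vertex 2.2 5.0 5.6
  endloop
 endfacet
 facet normal 0.987 -0.106 0.118
  outer loop
   vertex 5.2 3.0 4.2
   vertex 5.4 0.4 0.2
   vertex 5.6 5.4 3.0
  endloop
 endfacet
 facet normal -0.304 0.917 -0.257
  outer loop
   vertex 3.6 4.4 1.8
   vertex 2.2 5.0 5.6
   vertex 5.6 5.4 3.0
  endloop
 endfacet
 facet normal -0.269 0.912 -0.311
  outer loop
   vertex 3.6 4.4 1.8
   vertex 5.6 5.4 3.0
   vertex 5.2 4.6 1.0
  endloop
 endfacet
 facet normal -0.457 0.145 -0.878
  outer loop
   vertex 3.6 4.4 1.8
   vertex 5.2 4.6 1.0
   vertex 5.4 0.4 0.2
  endloop
 endfacet
 facet normal 0.503 -0.713 0.489
  outer loop
   vertex 3.2 2.0 4.8
   vertex 5.4 0.4 0.2
   vertex 5.2 3.0 4.2
  endloop
 endfacet
 facet normal -0.925 -0.227 -0.305
  outer loop
   vertex 3.2 2.0 4.8
   vertex 2.2 5.0 5.6
   vertex 3.6 4.4 1.8
  endloop
 endfacet
 facet normal -0.902 -0.271 -0.337
  outer loop
   vertex 3.2 2.0 4.8
   vertex 3.6 4.4 1.8
   vertex 5.4 0.4 0.2
  endloop
 endfacet
 facet normal 0.410 -0.023 0.912
  outer loop
   vertex 3.0 3.4 5.2
   vertex 5.2 3.0 4.2
   vertex 2.2 5.0 5.6
  endloop
 endfacet
 facet normal -0.095 -0.286 0.953
  outer loop
   vertex 3.0 3.4 5.2
   vertex 2.2 5.0 5.6
   vertex 3.2 2.0 4.8
  endloop
 endfacet
 facet normal 0.374 -0.205 0.905
  outer loop
   vertex 3.0 3.4 5.2
   vertex 3.2 2.0 4.8
   vertex 5.2 3.0 4.2
  endloop
 endfacet
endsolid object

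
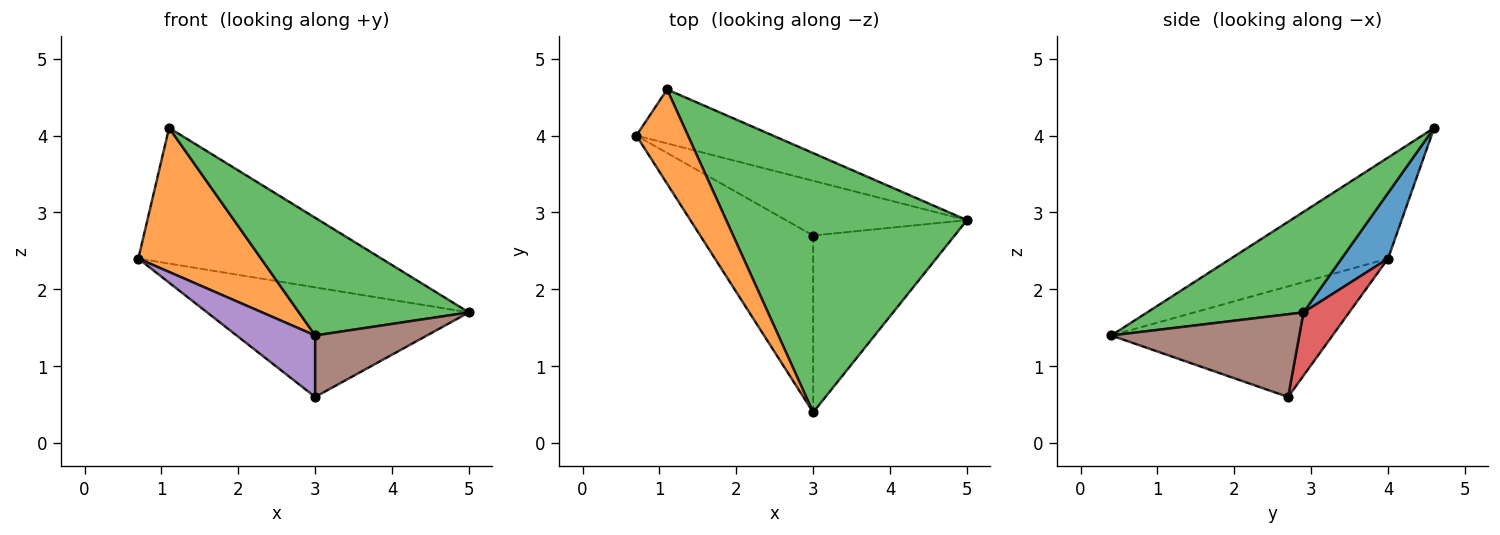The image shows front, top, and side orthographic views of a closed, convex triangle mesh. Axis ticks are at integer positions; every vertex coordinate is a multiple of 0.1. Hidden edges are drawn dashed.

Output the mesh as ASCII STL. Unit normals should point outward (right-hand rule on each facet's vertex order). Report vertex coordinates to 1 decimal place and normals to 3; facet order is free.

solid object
 facet normal 0.175 0.915 -0.364
  outer loop
   vertex 1.1 4.6 4.1
   vertex 5.0 2.9 1.7
   vertex 0.7 4.0 2.4
  endloop
 endfacet
 facet normal -0.731 -0.571 0.374
  outer loop
   vertex 1.1 4.6 4.1
   vertex 0.7 4.0 2.4
   vertex 3.0 0.4 1.4
  endloop
 endfacet
 facet normal 0.355 -0.386 0.851
  outer loop
   vertex 1.1 4.6 4.1
   vertex 3.0 0.4 1.4
   vertex 5.0 2.9 1.7
  endloop
 endfacet
 facet normal 0.154 0.884 -0.441
  outer loop
   vertex 3.0 2.7 0.6
   vertex 0.7 4.0 2.4
   vertex 5.0 2.9 1.7
  endloop
 endfacet
 facet normal -0.679 -0.241 -0.693
  outer loop
   vertex 3.0 2.7 0.6
   vertex 3.0 0.4 1.4
   vertex 0.7 4.0 2.4
  endloop
 endfacet
 facet normal 0.483 -0.288 -0.827
  outer loop
   vertex 3.0 2.7 0.6
   vertex 5.0 2.9 1.7
   vertex 3.0 0.4 1.4
  endloop
 endfacet
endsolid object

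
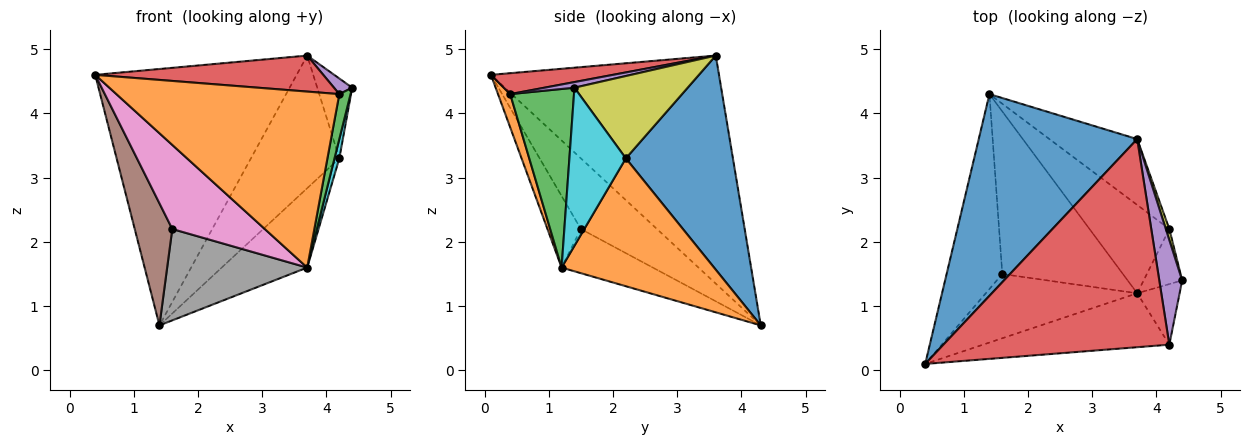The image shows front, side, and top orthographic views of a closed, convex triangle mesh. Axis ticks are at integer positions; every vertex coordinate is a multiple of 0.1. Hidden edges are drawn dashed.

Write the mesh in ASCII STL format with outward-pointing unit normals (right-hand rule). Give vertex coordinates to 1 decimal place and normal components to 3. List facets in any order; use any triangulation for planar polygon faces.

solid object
 facet normal -0.665 0.587 0.462
  outer loop
   vertex 3.7 3.6 4.9
   vertex 1.4 4.3 0.7
   vertex 0.4 0.1 4.6
  endloop
 endfacet
 facet normal 0.052 -0.955 -0.293
  outer loop
   vertex 4.2 0.4 4.3
   vertex 0.4 0.1 4.6
   vertex 3.7 1.2 1.6
  endloop
 endfacet
 facet normal 0.959 -0.169 -0.228
  outer loop
   vertex 4.2 0.4 4.3
   vertex 3.7 1.2 1.6
   vertex 4.4 1.4 4.4
  endloop
 endfacet
 facet normal 0.091 -0.170 0.981
  outer loop
   vertex 4.2 0.4 4.3
   vertex 3.7 3.6 4.9
   vertex 0.4 0.1 4.6
  endloop
 endfacet
 facet normal 0.236 -0.143 0.961
  outer loop
   vertex 4.2 0.4 4.3
   vertex 4.4 1.4 4.4
   vertex 3.7 3.6 4.9
  endloop
 endfacet
 facet normal -0.732 -0.361 -0.577
  outer loop
   vertex 1.6 1.5 2.2
   vertex 0.4 0.1 4.6
   vertex 1.4 4.3 0.7
  endloop
 endfacet
 facet normal -0.276 -0.764 -0.583
  outer loop
   vertex 1.6 1.5 2.2
   vertex 3.7 1.2 1.6
   vertex 0.4 0.1 4.6
  endloop
 endfacet
 facet normal -0.304 -0.467 -0.831
  outer loop
   vertex 1.6 1.5 2.2
   vertex 1.4 4.3 0.7
   vertex 3.7 1.2 1.6
  endloop
 endfacet
 facet normal 0.955 0.295 0.041
  outer loop
   vertex 4.2 2.2 3.3
   vertex 3.7 3.6 4.9
   vertex 4.4 1.4 4.4
  endloop
 endfacet
 facet normal 0.968 -0.083 -0.236
  outer loop
   vertex 4.2 2.2 3.3
   vertex 4.4 1.4 4.4
   vertex 3.7 1.2 1.6
  endloop
 endfacet
 facet normal 0.735 0.607 -0.301
  outer loop
   vertex 4.2 2.2 3.3
   vertex 1.4 4.3 0.7
   vertex 3.7 3.6 4.9
  endloop
 endfacet
 facet normal 0.766 0.430 -0.478
  outer loop
   vertex 4.2 2.2 3.3
   vertex 3.7 1.2 1.6
   vertex 1.4 4.3 0.7
  endloop
 endfacet
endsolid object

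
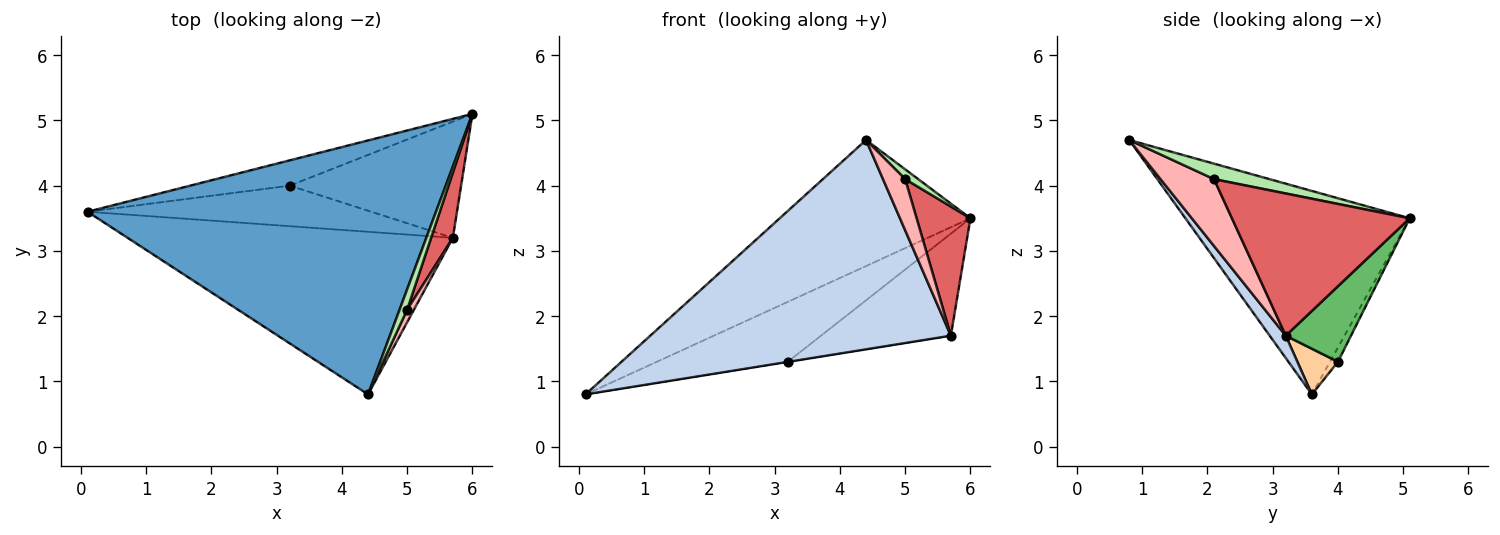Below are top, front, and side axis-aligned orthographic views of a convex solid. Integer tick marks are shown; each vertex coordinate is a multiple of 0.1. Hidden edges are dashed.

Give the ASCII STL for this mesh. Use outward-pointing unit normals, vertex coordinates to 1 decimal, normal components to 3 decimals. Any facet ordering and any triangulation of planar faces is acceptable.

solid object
 facet normal -0.463 0.394 0.794
  outer loop
   vertex 4.4 0.8 4.7
   vertex 6.0 5.1 3.5
   vertex 0.1 3.6 0.8
  endloop
 endfacet
 facet normal 0.042 -0.789 -0.613
  outer loop
   vertex 5.7 3.2 1.7
   vertex 4.4 0.8 4.7
   vertex 0.1 3.6 0.8
  endloop
 endfacet
 facet normal -0.056 0.920 -0.389
  outer loop
   vertex 3.2 4.0 1.3
   vertex 0.1 3.6 0.8
   vertex 6.0 5.1 3.5
  endloop
 endfacet
 facet normal 0.159 0.003 -0.987
  outer loop
   vertex 3.2 4.0 1.3
   vertex 5.7 3.2 1.7
   vertex 0.1 3.6 0.8
  endloop
 endfacet
 facet normal 0.315 0.626 -0.713
  outer loop
   vertex 3.2 4.0 1.3
   vertex 6.0 5.1 3.5
   vertex 5.7 3.2 1.7
  endloop
 endfacet
 facet normal 0.879 -0.207 0.431
  outer loop
   vertex 5.0 2.1 4.1
   vertex 6.0 5.1 3.5
   vertex 4.4 0.8 4.7
  endloop
 endfacet
 facet normal 0.947 -0.287 0.145
  outer loop
   vertex 5.0 2.1 4.1
   vertex 5.7 3.2 1.7
   vertex 6.0 5.1 3.5
  endloop
 endfacet
 facet normal 0.920 -0.381 0.093
  outer loop
   vertex 5.0 2.1 4.1
   vertex 4.4 0.8 4.7
   vertex 5.7 3.2 1.7
  endloop
 endfacet
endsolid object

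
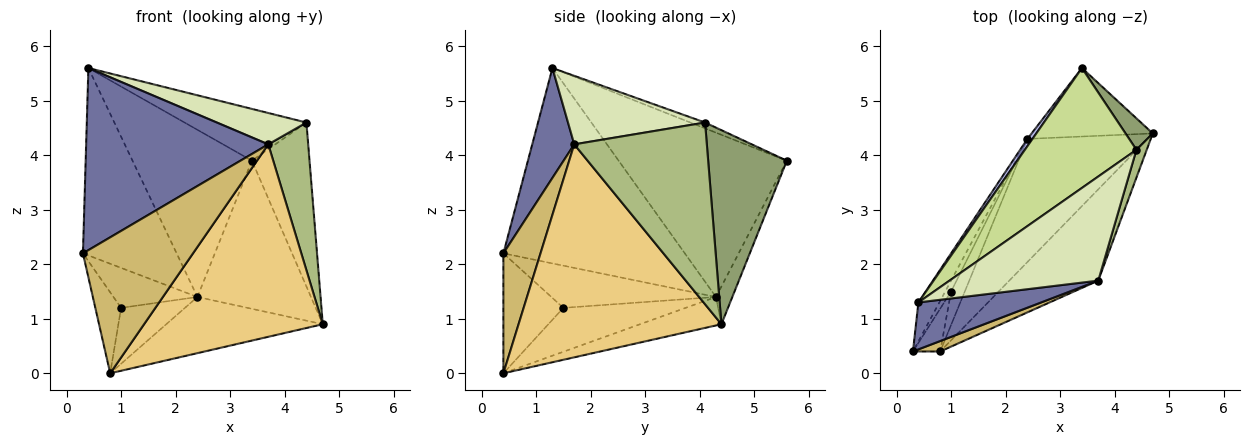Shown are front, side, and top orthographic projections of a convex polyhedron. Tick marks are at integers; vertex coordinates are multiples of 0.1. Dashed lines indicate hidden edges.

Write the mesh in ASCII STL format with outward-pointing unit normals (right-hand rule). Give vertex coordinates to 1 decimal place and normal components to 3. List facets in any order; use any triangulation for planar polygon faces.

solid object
 facet normal 0.218 -0.945 0.244
  outer loop
   vertex 3.7 1.7 4.2
   vertex 0.4 1.3 5.6
   vertex 0.3 0.4 2.2
  endloop
 endfacet
 facet normal -0.130 0.900 -0.416
  outer loop
   vertex 2.4 4.3 1.4
   vertex 3.4 5.6 3.9
   vertex 4.7 4.4 0.9
  endloop
 endfacet
 facet normal -0.884 0.457 -0.095
  outer loop
   vertex 2.4 4.3 1.4
   vertex 0.3 0.4 2.2
   vertex 0.4 1.3 5.6
  endloop
 endfacet
 facet normal -0.815 0.579 0.025
  outer loop
   vertex 2.4 4.3 1.4
   vertex 0.4 1.3 5.6
   vertex 3.4 5.6 3.9
  endloop
 endfacet
 facet normal 0.802 0.587 0.113
  outer loop
   vertex 4.4 4.1 4.6
   vertex 4.7 4.4 0.9
   vertex 3.4 5.6 3.9
  endloop
 endfacet
 facet normal 0.956 -0.288 0.054
  outer loop
   vertex 4.4 4.1 4.6
   vertex 3.7 1.7 4.2
   vertex 4.7 4.4 0.9
  endloop
 endfacet
 facet normal -0.048 0.396 0.917
  outer loop
   vertex 4.4 4.1 4.6
   vertex 3.4 5.6 3.9
   vertex 0.4 1.3 5.6
  endloop
 endfacet
 facet normal 0.404 -0.264 0.876
  outer loop
   vertex 4.4 4.1 4.6
   vertex 0.4 1.3 5.6
   vertex 3.7 1.7 4.2
  endloop
 endfacet
 facet normal -0.211 0.406 -0.889
  outer loop
   vertex 0.8 0.4 0.0
   vertex 2.4 4.3 1.4
   vertex 4.7 4.4 0.9
  endloop
 endfacet
 facet normal 0.319 -0.945 0.072
  outer loop
   vertex 0.8 0.4 0.0
   vertex 3.7 1.7 4.2
   vertex 0.3 0.4 2.2
  endloop
 endfacet
 facet normal 0.716 -0.631 -0.299
  outer loop
   vertex 0.8 0.4 0.0
   vertex 4.7 4.4 0.9
   vertex 3.7 1.7 4.2
  endloop
 endfacet
 facet normal -0.884 0.451 -0.123
  outer loop
   vertex 1.0 1.5 1.2
   vertex 0.3 0.4 2.2
   vertex 2.4 4.3 1.4
  endloop
 endfacet
 facet normal -0.899 0.386 -0.204
  outer loop
   vertex 1.0 1.5 1.2
   vertex 0.8 0.4 0.0
   vertex 0.3 0.4 2.2
  endloop
 endfacet
 facet normal -0.854 0.446 -0.267
  outer loop
   vertex 1.0 1.5 1.2
   vertex 2.4 4.3 1.4
   vertex 0.8 0.4 0.0
  endloop
 endfacet
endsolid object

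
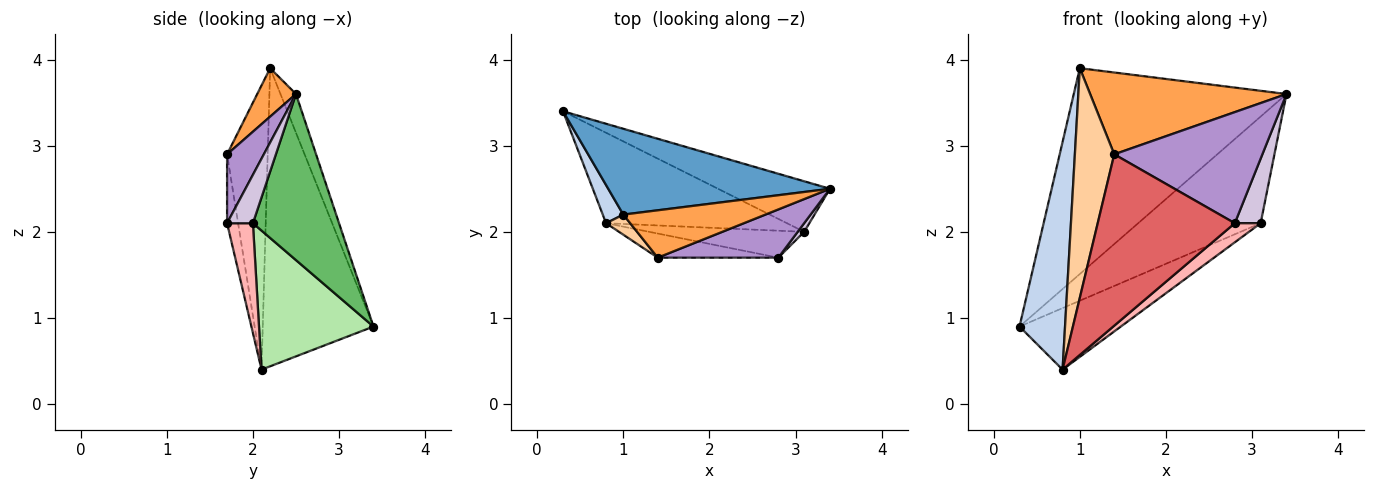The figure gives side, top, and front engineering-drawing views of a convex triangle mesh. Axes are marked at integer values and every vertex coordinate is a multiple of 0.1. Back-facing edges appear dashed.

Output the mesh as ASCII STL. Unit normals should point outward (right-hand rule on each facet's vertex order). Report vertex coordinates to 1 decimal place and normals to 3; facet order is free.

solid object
 facet normal -0.067 0.921 0.384
  outer loop
   vertex 1.0 2.2 3.9
   vertex 3.4 2.5 3.6
   vertex 0.3 3.4 0.9
  endloop
 endfacet
 facet normal -0.923 -0.379 0.064
  outer loop
   vertex 1.0 2.2 3.9
   vertex 0.3 3.4 0.9
   vertex 0.8 2.1 0.4
  endloop
 endfacet
 facet normal 0.168 -0.853 0.494
  outer loop
   vertex 1.4 1.7 2.9
   vertex 3.4 2.5 3.6
   vertex 1.0 2.2 3.9
  endloop
 endfacet
 facet normal -0.717 -0.695 0.061
  outer loop
   vertex 1.4 1.7 2.9
   vertex 1.0 2.2 3.9
   vertex 0.8 2.1 0.4
  endloop
 endfacet
 facet normal 0.536 0.763 -0.361
  outer loop
   vertex 3.1 2.0 2.1
   vertex 0.3 3.4 0.9
   vertex 3.4 2.5 3.6
  endloop
 endfacet
 facet normal 0.536 0.475 -0.698
  outer loop
   vertex 3.1 2.0 2.1
   vertex 0.8 2.1 0.4
   vertex 0.3 3.4 0.9
  endloop
 endfacet
 facet normal -0.079 -0.987 -0.139
  outer loop
   vertex 2.8 1.7 2.1
   vertex 1.4 1.7 2.9
   vertex 0.8 2.1 0.4
  endloop
 endfacet
 facet normal 0.500 -0.500 -0.706
  outer loop
   vertex 2.8 1.7 2.1
   vertex 0.8 2.1 0.4
   vertex 3.1 2.0 2.1
  endloop
 endfacet
 facet normal 0.222 -0.894 0.388
  outer loop
   vertex 2.8 1.7 2.1
   vertex 3.4 2.5 3.6
   vertex 1.4 1.7 2.9
  endloop
 endfacet
 facet normal 0.704 -0.704 0.094
  outer loop
   vertex 2.8 1.7 2.1
   vertex 3.1 2.0 2.1
   vertex 3.4 2.5 3.6
  endloop
 endfacet
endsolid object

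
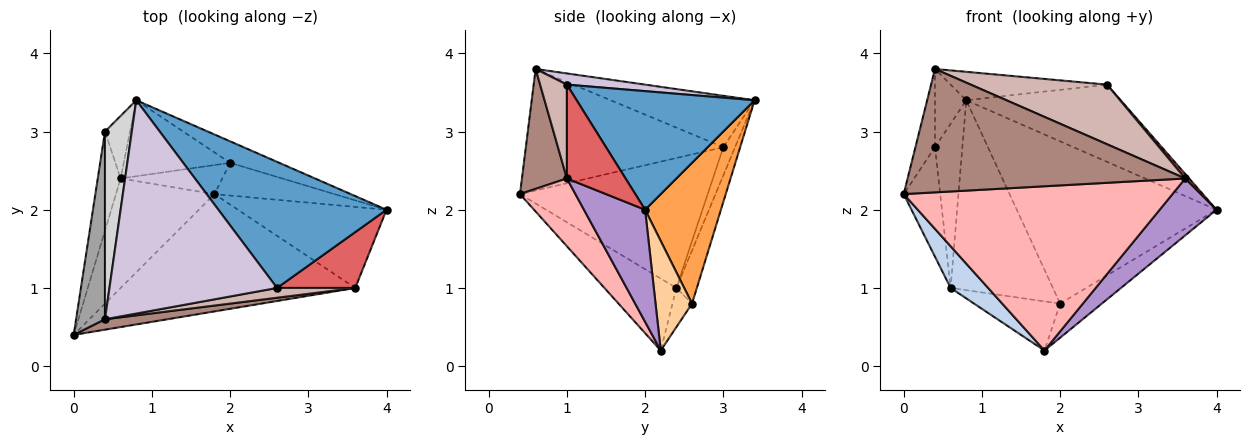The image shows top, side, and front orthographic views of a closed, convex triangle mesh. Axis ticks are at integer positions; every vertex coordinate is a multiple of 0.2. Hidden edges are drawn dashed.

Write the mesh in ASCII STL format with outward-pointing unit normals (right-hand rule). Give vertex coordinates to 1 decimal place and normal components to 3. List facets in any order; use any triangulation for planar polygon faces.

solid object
 facet normal 0.515 0.448 0.731
  outer loop
   vertex 2.6 1.0 3.6
   vertex 4.0 2.0 2.0
   vertex 0.8 3.4 3.4
  endloop
 endfacet
 facet normal -0.564 -0.294 -0.772
  outer loop
   vertex 0.6 2.4 1.0
   vertex 1.8 2.2 0.2
   vertex 0.0 0.4 2.2
  endloop
 endfacet
 facet normal 0.352 0.928 -0.123
  outer loop
   vertex 2.0 2.6 0.8
   vertex 0.8 3.4 3.4
   vertex 4.0 2.0 2.0
  endloop
 endfacet
 facet normal 0.534 0.610 -0.585
  outer loop
   vertex 2.0 2.6 0.8
   vertex 4.0 2.0 2.0
   vertex 1.8 2.2 0.2
  endloop
 endfacet
 facet normal -0.183 0.913 -0.365
  outer loop
   vertex 2.0 2.6 0.8
   vertex 0.6 2.4 1.0
   vertex 0.8 3.4 3.4
  endloop
 endfacet
 facet normal -0.192 0.845 -0.499
  outer loop
   vertex 2.0 2.6 0.8
   vertex 1.8 2.2 0.2
   vertex 0.6 2.4 1.0
  endloop
 endfacet
 facet normal 0.767 -0.051 0.639
  outer loop
   vertex 3.6 1.0 2.4
   vertex 4.0 2.0 2.0
   vertex 2.6 1.0 3.6
  endloop
 endfacet
 facet normal 0.166 -0.802 -0.573
  outer loop
   vertex 3.6 1.0 2.4
   vertex 0.0 0.4 2.2
   vertex 1.8 2.2 0.2
  endloop
 endfacet
 facet normal 0.525 -0.489 -0.696
  outer loop
   vertex 3.6 1.0 2.4
   vertex 1.8 2.2 0.2
   vertex 4.0 2.0 2.0
  endloop
 endfacet
 facet normal 0.066 0.132 0.989
  outer loop
   vertex 0.4 0.6 3.8
   vertex 2.6 1.0 3.6
   vertex 0.8 3.4 3.4
  endloop
 endfacet
 facet normal 0.159 -0.984 0.083
  outer loop
   vertex 0.4 0.6 3.8
   vertex 0.0 0.4 2.2
   vertex 3.6 1.0 2.4
  endloop
 endfacet
 facet normal 0.191 -0.969 0.159
  outer loop
   vertex 0.4 0.6 3.8
   vertex 3.6 1.0 2.4
   vertex 2.6 1.0 3.6
  endloop
 endfacet
 facet normal -0.967 0.188 -0.170
  outer loop
   vertex 0.4 3.0 2.8
   vertex 0.6 2.4 1.0
   vertex 0.0 0.4 2.2
  endloop
 endfacet
 facet normal -0.372 0.868 -0.330
  outer loop
   vertex 0.4 3.0 2.8
   vertex 0.8 3.4 3.4
   vertex 0.6 2.4 1.0
  endloop
 endfacet
 facet normal -0.968 0.096 0.230
  outer loop
   vertex 0.4 3.0 2.8
   vertex 0.0 0.4 2.2
   vertex 0.4 0.6 3.8
  endloop
 endfacet
 facet normal -0.871 0.189 0.454
  outer loop
   vertex 0.4 3.0 2.8
   vertex 0.4 0.6 3.8
   vertex 0.8 3.4 3.4
  endloop
 endfacet
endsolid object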